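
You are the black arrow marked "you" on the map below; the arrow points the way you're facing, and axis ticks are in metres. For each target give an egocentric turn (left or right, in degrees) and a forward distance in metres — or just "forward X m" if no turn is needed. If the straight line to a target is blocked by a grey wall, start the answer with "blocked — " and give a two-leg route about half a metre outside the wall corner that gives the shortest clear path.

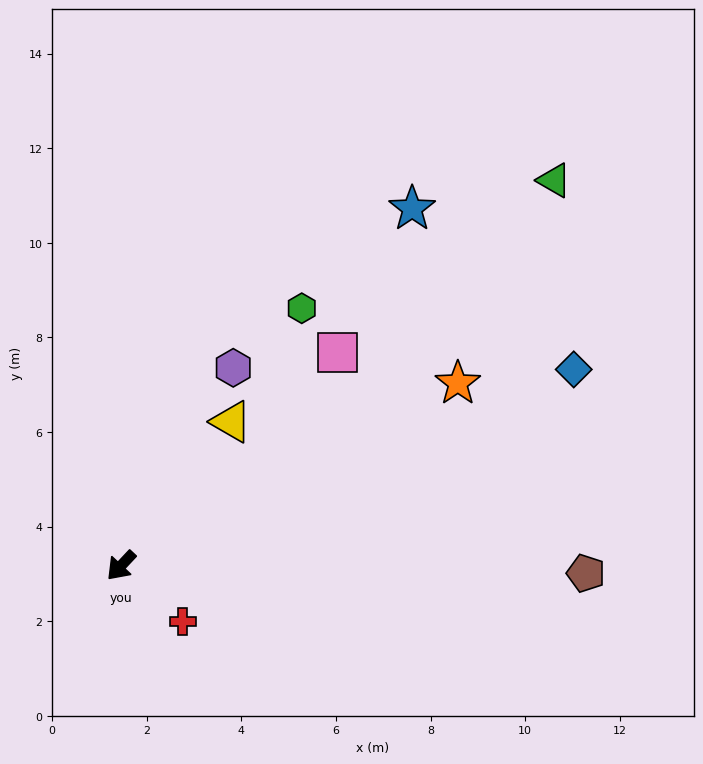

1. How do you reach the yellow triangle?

turn right 174°, forward 3.8 m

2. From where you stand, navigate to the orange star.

turn left 162°, forward 8.1 m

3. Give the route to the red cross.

turn left 91°, forward 1.8 m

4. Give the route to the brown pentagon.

turn left 132°, forward 9.8 m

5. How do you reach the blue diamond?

turn left 157°, forward 10.4 m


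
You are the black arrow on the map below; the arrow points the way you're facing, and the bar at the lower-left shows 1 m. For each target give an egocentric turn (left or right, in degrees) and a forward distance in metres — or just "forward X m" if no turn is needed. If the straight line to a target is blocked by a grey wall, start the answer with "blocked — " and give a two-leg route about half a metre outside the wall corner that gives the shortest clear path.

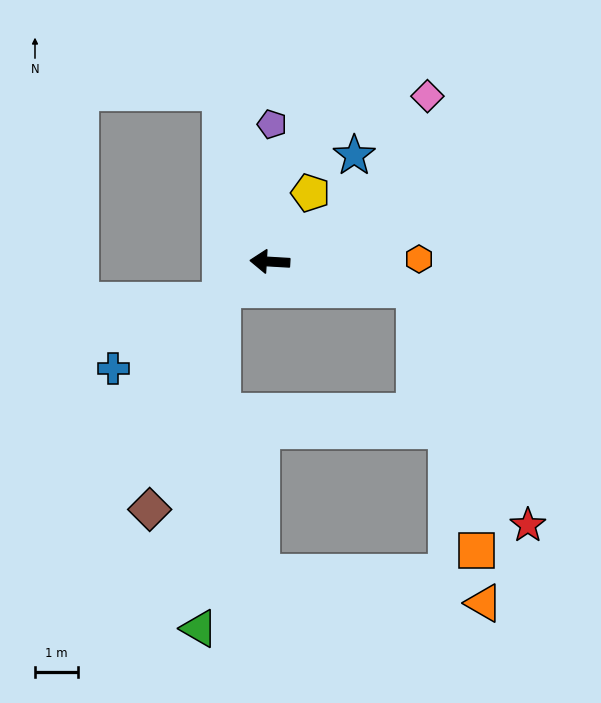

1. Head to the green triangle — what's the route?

blocked — turn left 34°, forward 1.3 m, then turn left 55°, forward 7.9 m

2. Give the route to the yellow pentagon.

turn right 117°, forward 1.9 m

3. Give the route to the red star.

blocked — turn left 172°, forward 3.4 m, then turn right 53°, forward 6.1 m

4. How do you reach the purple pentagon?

turn right 88°, forward 3.2 m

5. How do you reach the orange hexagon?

turn right 176°, forward 3.5 m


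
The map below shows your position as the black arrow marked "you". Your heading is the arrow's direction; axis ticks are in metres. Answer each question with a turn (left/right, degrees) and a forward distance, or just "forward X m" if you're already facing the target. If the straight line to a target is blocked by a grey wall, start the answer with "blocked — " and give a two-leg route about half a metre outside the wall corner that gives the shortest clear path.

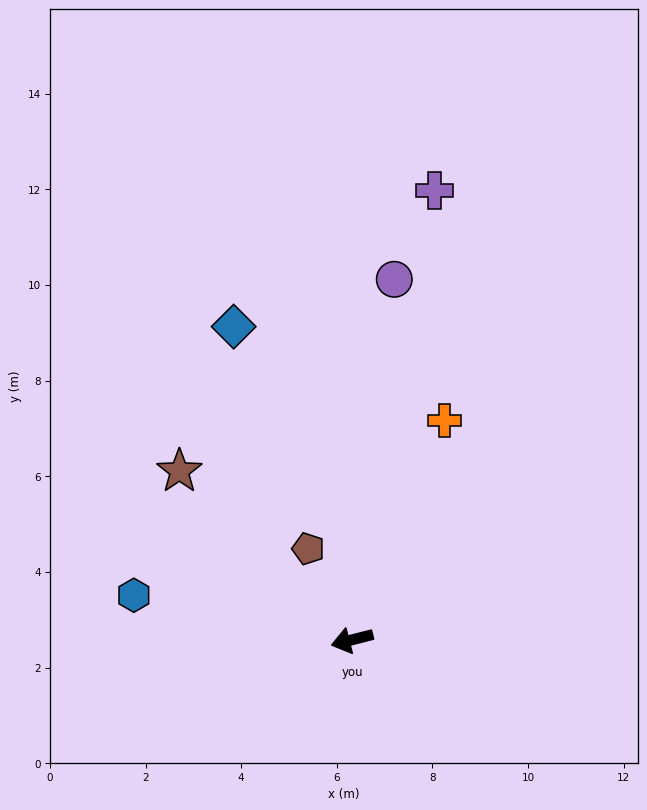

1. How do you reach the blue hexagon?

turn right 26°, forward 4.7 m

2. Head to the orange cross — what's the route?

turn right 127°, forward 5.0 m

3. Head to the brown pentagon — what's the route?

turn right 79°, forward 2.1 m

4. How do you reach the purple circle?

turn right 111°, forward 7.6 m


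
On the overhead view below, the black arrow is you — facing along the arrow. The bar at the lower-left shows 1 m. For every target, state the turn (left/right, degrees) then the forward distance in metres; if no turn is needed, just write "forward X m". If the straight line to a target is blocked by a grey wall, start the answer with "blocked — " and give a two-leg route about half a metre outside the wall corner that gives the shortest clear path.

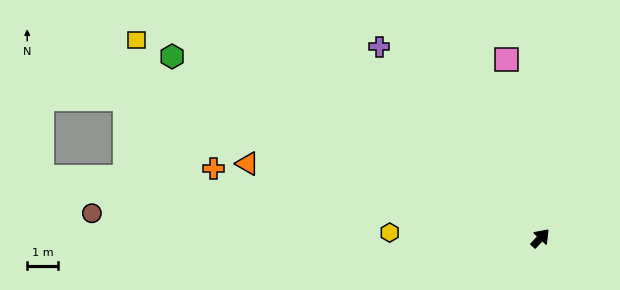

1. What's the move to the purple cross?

turn left 83°, forward 8.2 m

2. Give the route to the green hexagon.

turn left 107°, forward 13.5 m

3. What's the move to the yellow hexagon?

turn left 131°, forward 5.0 m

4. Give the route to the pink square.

turn left 54°, forward 6.0 m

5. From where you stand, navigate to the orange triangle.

turn left 119°, forward 10.0 m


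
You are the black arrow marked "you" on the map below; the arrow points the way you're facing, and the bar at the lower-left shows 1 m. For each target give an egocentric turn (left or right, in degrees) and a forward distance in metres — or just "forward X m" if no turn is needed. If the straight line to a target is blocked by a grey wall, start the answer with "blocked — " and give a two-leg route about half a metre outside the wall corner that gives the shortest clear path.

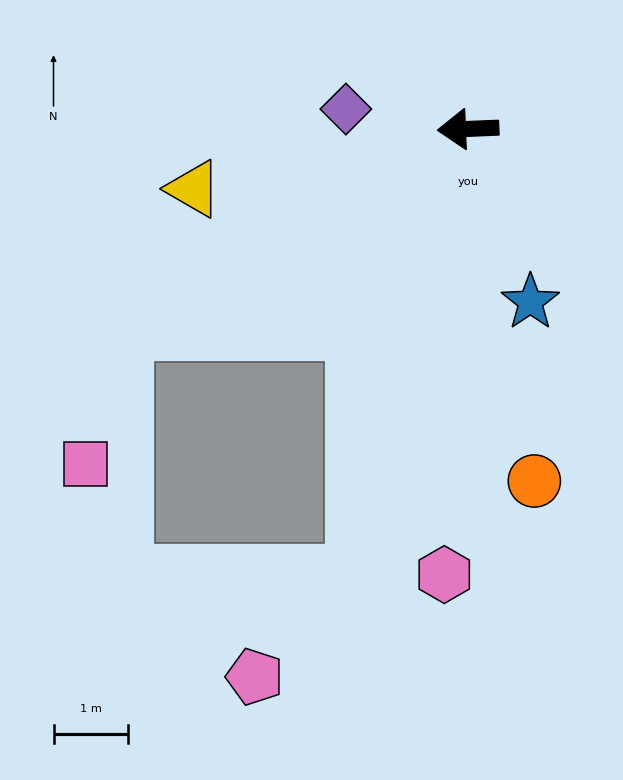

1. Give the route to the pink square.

blocked — turn left 28°, forward 5.4 m, then turn left 45°, forward 1.9 m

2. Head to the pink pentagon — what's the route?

blocked — turn left 74°, forward 6.2 m, then turn right 32°, forward 1.9 m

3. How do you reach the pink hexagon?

turn left 85°, forward 6.0 m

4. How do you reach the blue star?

turn left 107°, forward 2.5 m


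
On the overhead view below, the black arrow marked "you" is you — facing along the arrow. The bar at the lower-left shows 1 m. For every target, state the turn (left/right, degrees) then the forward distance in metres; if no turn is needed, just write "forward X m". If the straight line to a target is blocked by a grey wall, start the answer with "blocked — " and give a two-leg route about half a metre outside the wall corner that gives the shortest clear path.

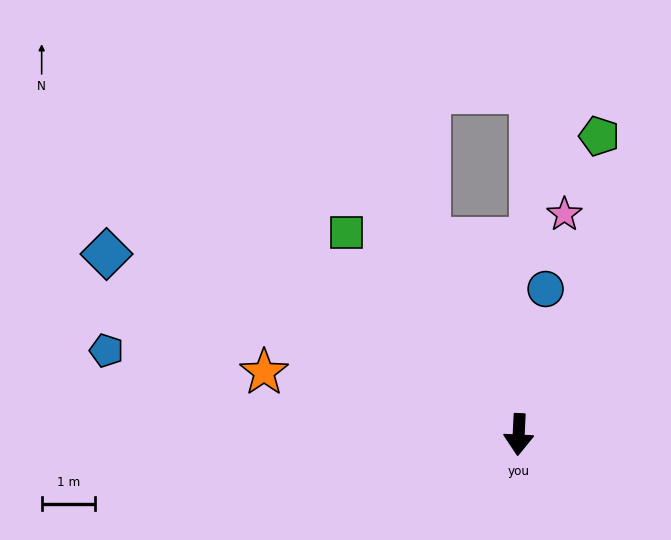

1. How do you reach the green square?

turn right 137°, forward 5.0 m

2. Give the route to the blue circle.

turn left 172°, forward 2.8 m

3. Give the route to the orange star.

turn right 101°, forward 4.9 m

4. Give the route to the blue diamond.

turn right 111°, forward 8.4 m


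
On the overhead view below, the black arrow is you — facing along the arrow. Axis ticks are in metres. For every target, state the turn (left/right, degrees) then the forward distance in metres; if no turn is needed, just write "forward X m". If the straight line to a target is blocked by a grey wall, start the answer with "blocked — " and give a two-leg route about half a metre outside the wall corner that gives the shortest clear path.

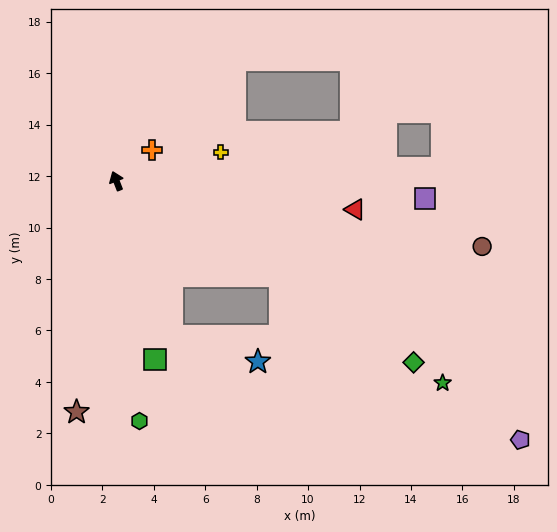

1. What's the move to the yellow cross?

turn right 96°, forward 4.2 m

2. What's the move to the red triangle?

turn right 118°, forward 9.3 m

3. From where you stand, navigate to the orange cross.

turn right 70°, forward 1.8 m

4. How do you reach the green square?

turn left 171°, forward 7.1 m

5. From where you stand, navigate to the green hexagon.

turn left 164°, forward 9.4 m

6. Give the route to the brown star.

turn left 149°, forward 9.1 m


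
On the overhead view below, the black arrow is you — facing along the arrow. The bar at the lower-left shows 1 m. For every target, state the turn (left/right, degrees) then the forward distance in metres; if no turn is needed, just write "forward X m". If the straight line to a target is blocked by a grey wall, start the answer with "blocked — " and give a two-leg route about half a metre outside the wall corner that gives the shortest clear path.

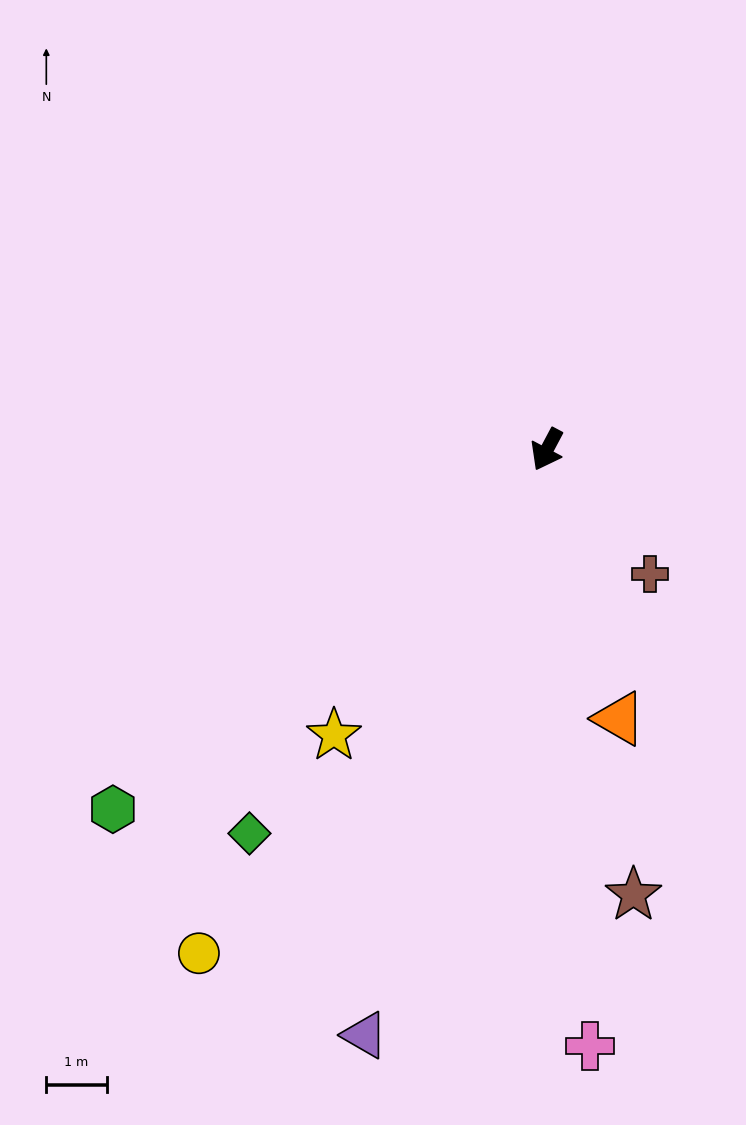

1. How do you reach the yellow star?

turn right 9°, forward 5.9 m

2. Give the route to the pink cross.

turn left 32°, forward 9.9 m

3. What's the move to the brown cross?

turn left 68°, forward 2.7 m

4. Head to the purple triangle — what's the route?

turn left 11°, forward 10.2 m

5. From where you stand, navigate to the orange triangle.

turn left 43°, forward 4.6 m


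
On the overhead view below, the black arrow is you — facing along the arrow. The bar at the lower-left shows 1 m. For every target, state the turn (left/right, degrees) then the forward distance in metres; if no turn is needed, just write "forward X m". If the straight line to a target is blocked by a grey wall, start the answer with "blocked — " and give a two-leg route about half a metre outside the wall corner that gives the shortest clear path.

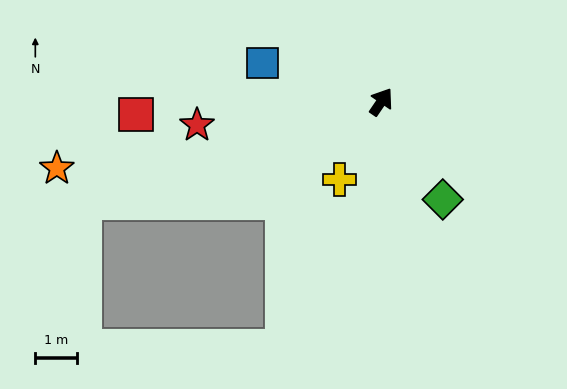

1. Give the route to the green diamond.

turn right 114°, forward 2.8 m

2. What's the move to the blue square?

turn left 106°, forward 3.0 m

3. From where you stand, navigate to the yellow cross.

turn right 174°, forward 2.1 m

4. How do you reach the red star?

turn left 131°, forward 4.4 m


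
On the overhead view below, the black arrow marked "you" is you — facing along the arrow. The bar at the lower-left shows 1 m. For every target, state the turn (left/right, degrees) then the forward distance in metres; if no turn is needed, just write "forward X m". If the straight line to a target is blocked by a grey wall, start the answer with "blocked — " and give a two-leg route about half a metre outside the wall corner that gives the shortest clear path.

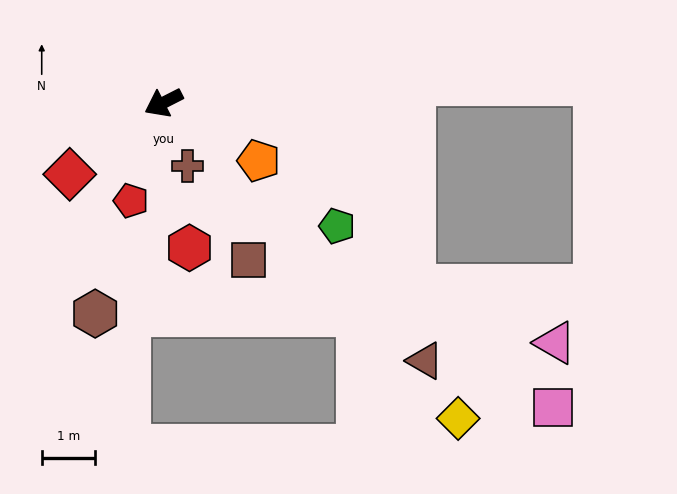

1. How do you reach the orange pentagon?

turn left 122°, forward 2.1 m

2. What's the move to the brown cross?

turn left 84°, forward 1.3 m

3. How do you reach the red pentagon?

turn left 45°, forward 1.9 m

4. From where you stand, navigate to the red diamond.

turn left 10°, forward 2.2 m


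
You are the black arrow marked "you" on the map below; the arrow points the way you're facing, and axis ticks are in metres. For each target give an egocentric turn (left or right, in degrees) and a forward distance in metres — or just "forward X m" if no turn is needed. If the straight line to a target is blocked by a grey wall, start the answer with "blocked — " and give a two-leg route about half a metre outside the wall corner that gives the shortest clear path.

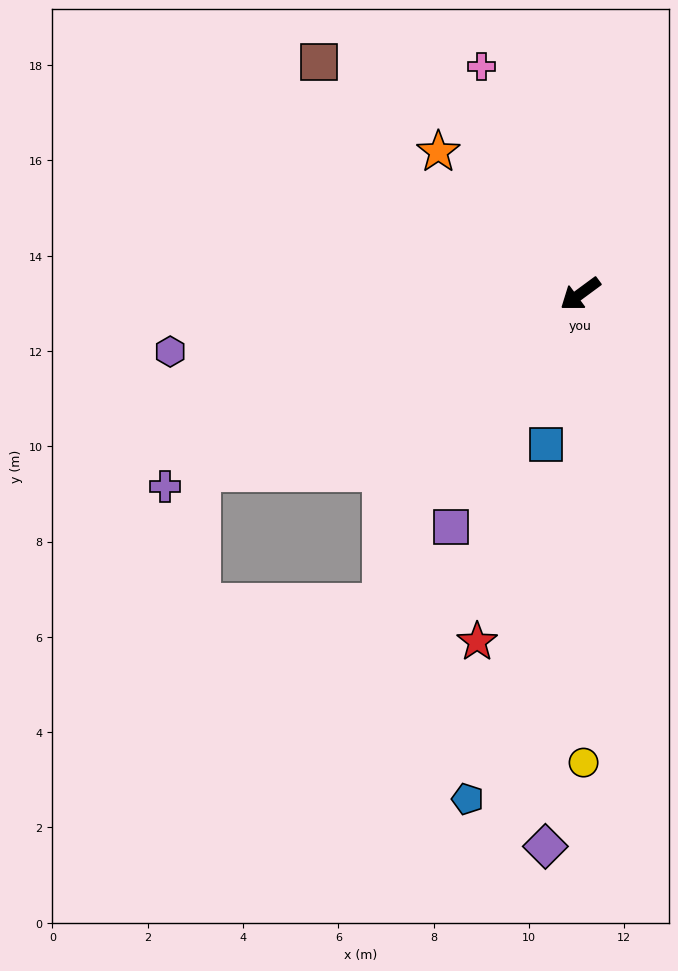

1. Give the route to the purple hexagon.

turn right 28°, forward 8.7 m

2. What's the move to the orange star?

turn right 81°, forward 4.2 m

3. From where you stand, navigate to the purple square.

turn left 25°, forward 5.6 m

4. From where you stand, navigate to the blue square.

turn left 41°, forward 3.2 m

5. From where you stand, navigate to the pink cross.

turn right 103°, forward 5.2 m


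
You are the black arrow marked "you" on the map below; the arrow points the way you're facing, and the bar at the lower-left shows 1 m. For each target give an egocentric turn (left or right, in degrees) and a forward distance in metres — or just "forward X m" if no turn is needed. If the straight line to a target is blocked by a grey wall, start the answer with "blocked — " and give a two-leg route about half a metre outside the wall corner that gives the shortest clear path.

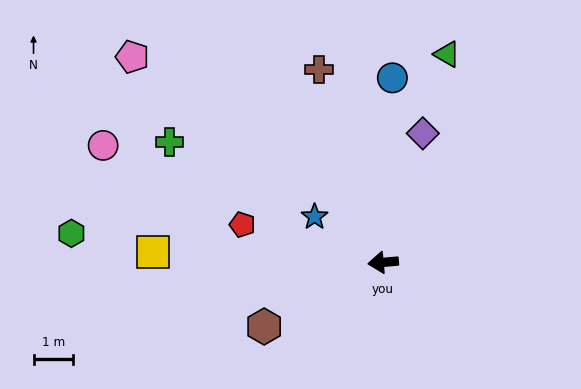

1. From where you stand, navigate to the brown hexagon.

turn left 23°, forward 3.4 m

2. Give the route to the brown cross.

turn right 77°, forward 5.1 m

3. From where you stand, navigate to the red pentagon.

turn right 20°, forward 3.7 m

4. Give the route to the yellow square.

turn right 8°, forward 5.8 m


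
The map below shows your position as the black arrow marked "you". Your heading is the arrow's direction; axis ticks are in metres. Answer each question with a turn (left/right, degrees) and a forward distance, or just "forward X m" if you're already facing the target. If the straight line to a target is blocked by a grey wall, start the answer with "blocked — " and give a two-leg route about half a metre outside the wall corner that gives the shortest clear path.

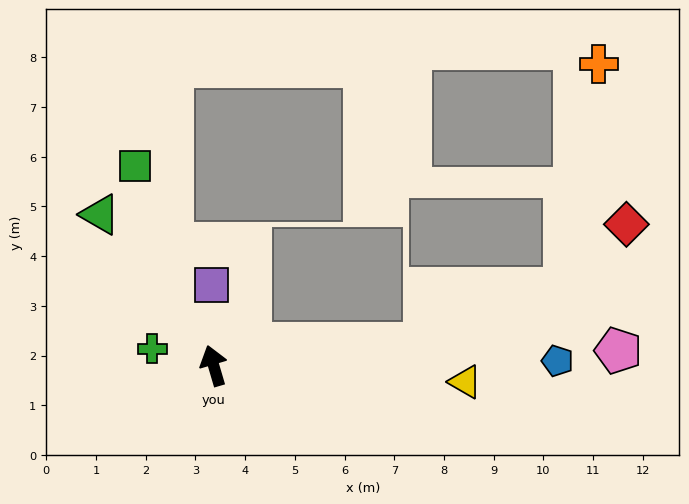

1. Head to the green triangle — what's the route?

turn left 21°, forward 3.8 m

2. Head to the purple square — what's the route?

turn right 15°, forward 1.6 m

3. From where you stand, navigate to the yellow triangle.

turn right 110°, forward 5.1 m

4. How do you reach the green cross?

turn left 58°, forward 1.3 m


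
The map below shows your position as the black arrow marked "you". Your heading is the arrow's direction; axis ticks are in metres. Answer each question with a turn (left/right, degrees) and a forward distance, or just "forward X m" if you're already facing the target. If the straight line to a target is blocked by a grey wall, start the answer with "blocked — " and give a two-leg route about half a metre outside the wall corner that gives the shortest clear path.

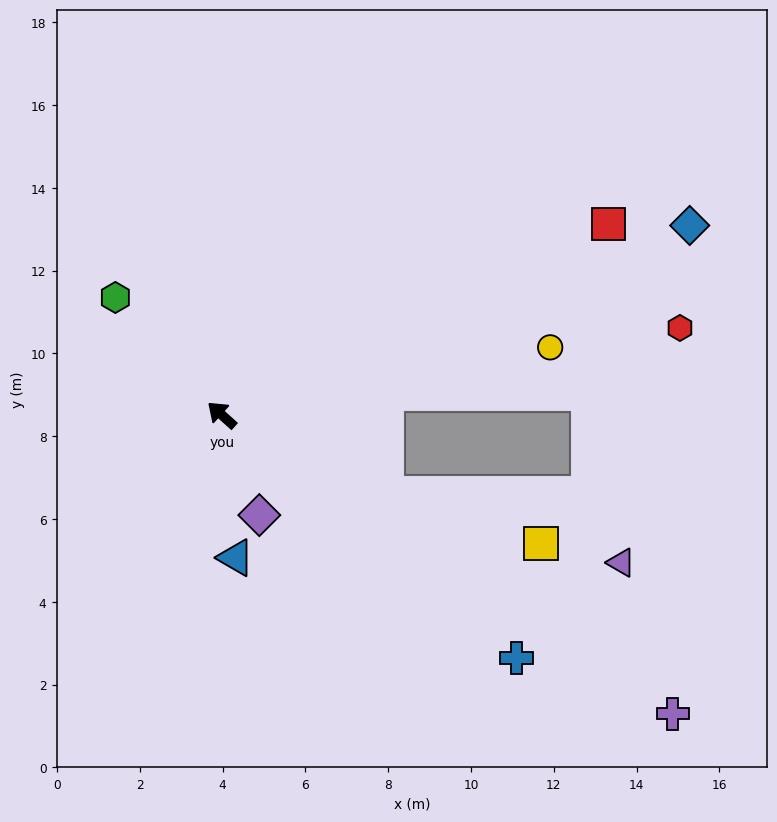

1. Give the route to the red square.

turn right 112°, forward 10.4 m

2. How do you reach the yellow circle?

turn right 126°, forward 8.1 m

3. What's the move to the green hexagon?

turn right 6°, forward 3.8 m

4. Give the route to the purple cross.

turn right 172°, forward 13.1 m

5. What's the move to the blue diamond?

turn right 116°, forward 12.2 m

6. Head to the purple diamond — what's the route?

turn left 152°, forward 2.6 m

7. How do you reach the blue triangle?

turn left 137°, forward 3.5 m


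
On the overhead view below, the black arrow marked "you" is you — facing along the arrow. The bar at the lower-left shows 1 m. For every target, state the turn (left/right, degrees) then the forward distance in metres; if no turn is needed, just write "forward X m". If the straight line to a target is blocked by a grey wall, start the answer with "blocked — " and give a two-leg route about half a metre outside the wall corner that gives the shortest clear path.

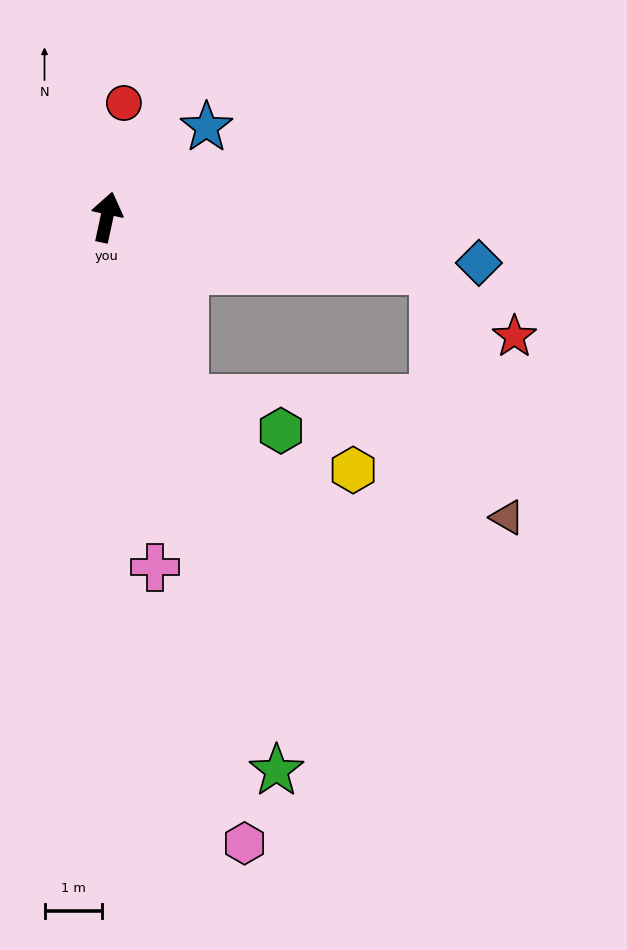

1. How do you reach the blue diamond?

turn right 85°, forward 6.6 m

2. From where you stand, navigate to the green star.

turn right 151°, forward 10.1 m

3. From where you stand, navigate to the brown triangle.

blocked — turn right 87°, forward 5.8 m, then turn right 64°, forward 4.5 m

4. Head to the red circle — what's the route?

turn left 4°, forward 2.0 m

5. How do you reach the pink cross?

turn right 160°, forward 6.2 m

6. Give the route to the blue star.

turn right 36°, forward 2.4 m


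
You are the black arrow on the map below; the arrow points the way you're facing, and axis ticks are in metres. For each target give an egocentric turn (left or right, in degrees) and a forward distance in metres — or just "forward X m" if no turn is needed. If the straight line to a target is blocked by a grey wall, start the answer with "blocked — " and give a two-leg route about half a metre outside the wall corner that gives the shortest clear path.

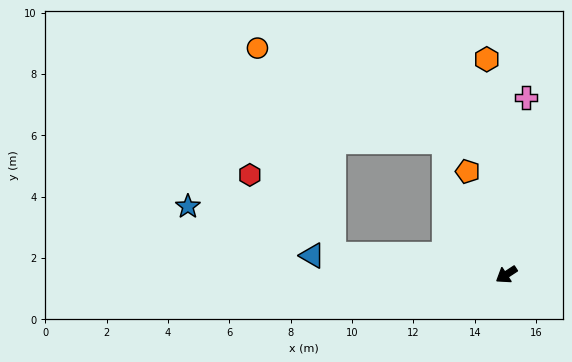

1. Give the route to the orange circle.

blocked — turn right 40°, forward 5.7 m, then turn right 63°, forward 7.2 m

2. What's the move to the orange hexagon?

turn right 118°, forward 7.0 m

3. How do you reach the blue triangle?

turn right 39°, forward 6.4 m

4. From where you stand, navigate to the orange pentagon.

turn right 103°, forward 3.6 m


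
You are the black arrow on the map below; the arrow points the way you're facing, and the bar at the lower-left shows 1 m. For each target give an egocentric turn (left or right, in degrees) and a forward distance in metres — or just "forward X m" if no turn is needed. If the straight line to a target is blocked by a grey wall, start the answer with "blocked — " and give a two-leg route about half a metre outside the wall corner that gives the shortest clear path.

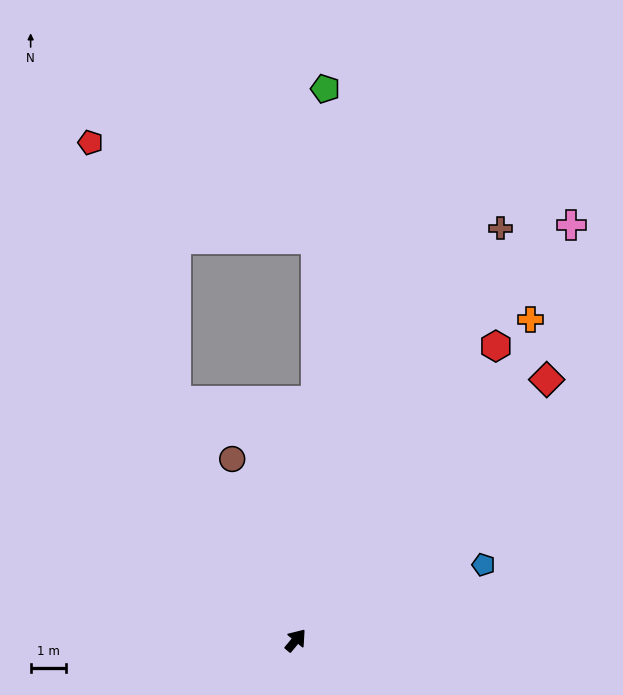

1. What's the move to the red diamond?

turn right 4°, forward 10.3 m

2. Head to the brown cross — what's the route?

turn left 13°, forward 13.0 m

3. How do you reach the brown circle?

turn left 59°, forward 5.4 m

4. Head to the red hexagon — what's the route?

turn left 6°, forward 10.1 m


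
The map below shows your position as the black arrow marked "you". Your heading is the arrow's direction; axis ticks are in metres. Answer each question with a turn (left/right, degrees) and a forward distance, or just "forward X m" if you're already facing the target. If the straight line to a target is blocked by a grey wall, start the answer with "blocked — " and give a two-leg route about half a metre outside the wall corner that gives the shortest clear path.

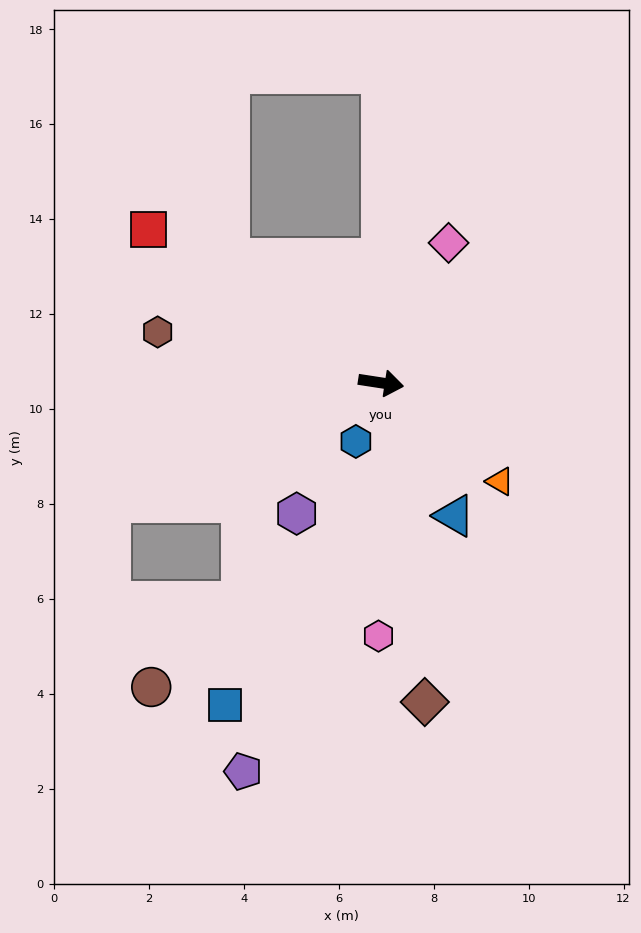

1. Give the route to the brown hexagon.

turn left 176°, forward 4.8 m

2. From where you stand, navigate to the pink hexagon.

turn right 82°, forward 5.3 m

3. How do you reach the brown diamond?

turn right 73°, forward 6.8 m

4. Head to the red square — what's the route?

turn left 155°, forward 5.9 m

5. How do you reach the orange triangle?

turn right 31°, forward 3.3 m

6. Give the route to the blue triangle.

turn right 52°, forward 3.2 m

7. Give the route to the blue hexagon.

turn right 104°, forward 1.3 m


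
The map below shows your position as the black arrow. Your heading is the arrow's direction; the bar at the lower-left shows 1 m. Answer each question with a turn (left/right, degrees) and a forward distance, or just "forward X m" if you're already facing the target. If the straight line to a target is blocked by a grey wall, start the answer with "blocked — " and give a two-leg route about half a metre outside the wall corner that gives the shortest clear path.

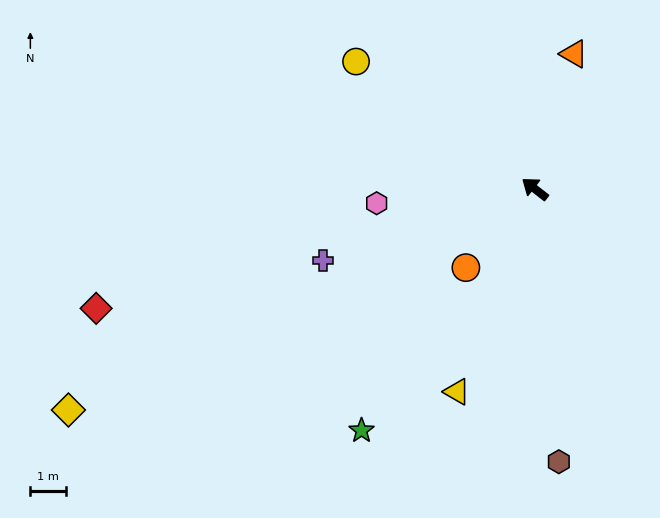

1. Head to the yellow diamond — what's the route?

turn left 63°, forward 14.6 m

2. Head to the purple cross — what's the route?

turn left 57°, forward 6.3 m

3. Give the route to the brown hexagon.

turn left 133°, forward 7.7 m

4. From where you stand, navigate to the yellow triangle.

turn left 107°, forward 6.1 m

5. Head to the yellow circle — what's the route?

turn left 2°, forward 6.2 m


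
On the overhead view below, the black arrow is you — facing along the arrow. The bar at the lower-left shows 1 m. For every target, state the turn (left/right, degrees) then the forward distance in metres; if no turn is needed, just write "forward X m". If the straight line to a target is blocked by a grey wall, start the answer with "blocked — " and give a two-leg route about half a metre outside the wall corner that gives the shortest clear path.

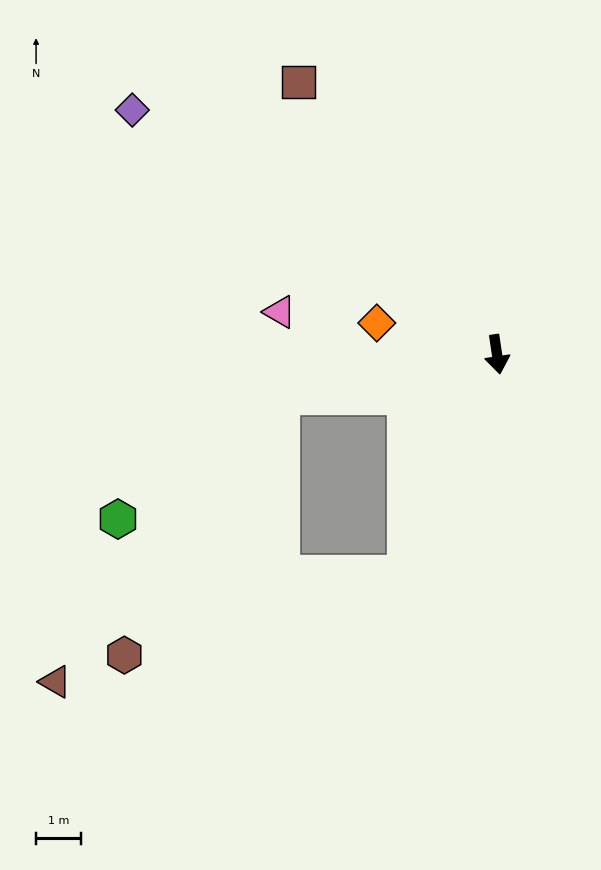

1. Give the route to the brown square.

turn right 152°, forward 7.4 m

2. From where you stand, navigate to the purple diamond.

turn right 132°, forward 9.7 m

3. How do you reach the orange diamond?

turn right 113°, forward 2.7 m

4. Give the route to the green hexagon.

blocked — turn right 88°, forward 4.8 m, then turn left 27°, forward 4.5 m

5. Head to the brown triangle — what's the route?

blocked — turn right 88°, forward 4.8 m, then turn left 41°, forward 8.0 m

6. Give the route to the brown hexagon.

blocked — turn right 88°, forward 4.8 m, then turn left 48°, forward 6.7 m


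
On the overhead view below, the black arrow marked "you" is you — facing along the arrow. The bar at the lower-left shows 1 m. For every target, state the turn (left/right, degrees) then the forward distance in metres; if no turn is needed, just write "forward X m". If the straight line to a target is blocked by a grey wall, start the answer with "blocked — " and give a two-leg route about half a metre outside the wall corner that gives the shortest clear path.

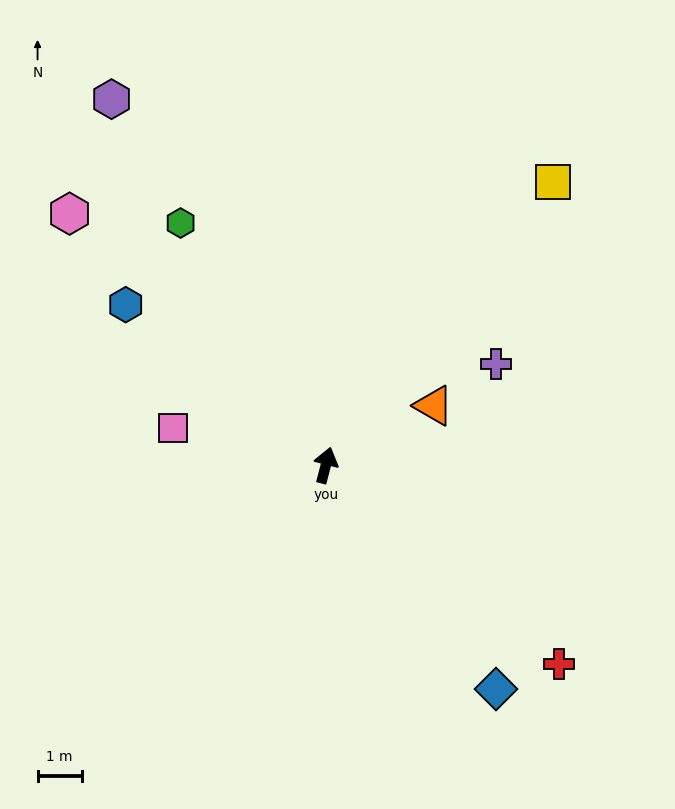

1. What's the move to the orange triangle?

turn right 47°, forward 2.8 m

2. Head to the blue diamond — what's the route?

turn right 128°, forward 6.3 m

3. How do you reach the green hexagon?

turn left 45°, forward 6.4 m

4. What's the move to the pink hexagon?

turn left 60°, forward 8.1 m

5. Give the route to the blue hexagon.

turn left 66°, forward 5.8 m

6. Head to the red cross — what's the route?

turn right 116°, forward 6.9 m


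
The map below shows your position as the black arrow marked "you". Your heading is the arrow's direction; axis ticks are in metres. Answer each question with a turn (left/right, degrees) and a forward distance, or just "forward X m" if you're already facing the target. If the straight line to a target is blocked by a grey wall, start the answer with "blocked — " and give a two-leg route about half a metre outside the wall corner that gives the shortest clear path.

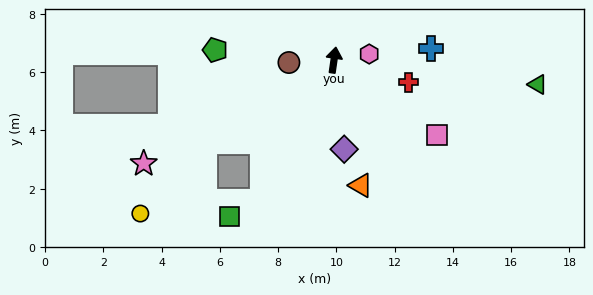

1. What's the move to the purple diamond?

turn right 165°, forward 3.1 m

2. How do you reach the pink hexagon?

turn right 72°, forward 1.2 m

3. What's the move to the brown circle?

turn left 101°, forward 1.6 m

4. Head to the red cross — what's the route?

turn right 98°, forward 2.7 m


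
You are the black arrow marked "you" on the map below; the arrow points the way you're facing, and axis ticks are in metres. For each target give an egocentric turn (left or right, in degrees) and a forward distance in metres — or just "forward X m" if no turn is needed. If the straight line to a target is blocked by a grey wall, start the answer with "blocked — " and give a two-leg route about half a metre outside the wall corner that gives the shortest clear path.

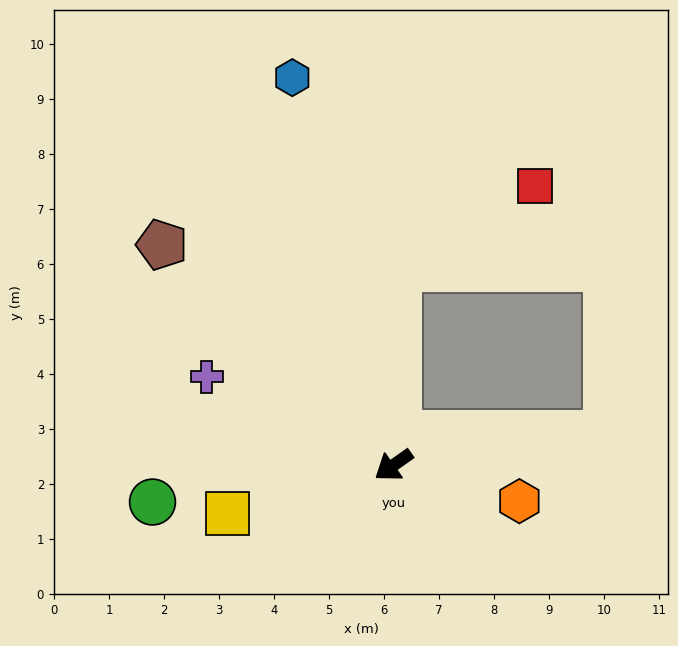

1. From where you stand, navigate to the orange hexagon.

turn left 129°, forward 2.4 m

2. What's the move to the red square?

blocked — turn right 127°, forward 3.6 m, then turn right 57°, forward 2.9 m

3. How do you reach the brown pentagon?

turn right 79°, forward 5.8 m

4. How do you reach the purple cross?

turn right 61°, forward 3.8 m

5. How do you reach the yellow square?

turn right 19°, forward 3.1 m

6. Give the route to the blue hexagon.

turn right 111°, forward 7.3 m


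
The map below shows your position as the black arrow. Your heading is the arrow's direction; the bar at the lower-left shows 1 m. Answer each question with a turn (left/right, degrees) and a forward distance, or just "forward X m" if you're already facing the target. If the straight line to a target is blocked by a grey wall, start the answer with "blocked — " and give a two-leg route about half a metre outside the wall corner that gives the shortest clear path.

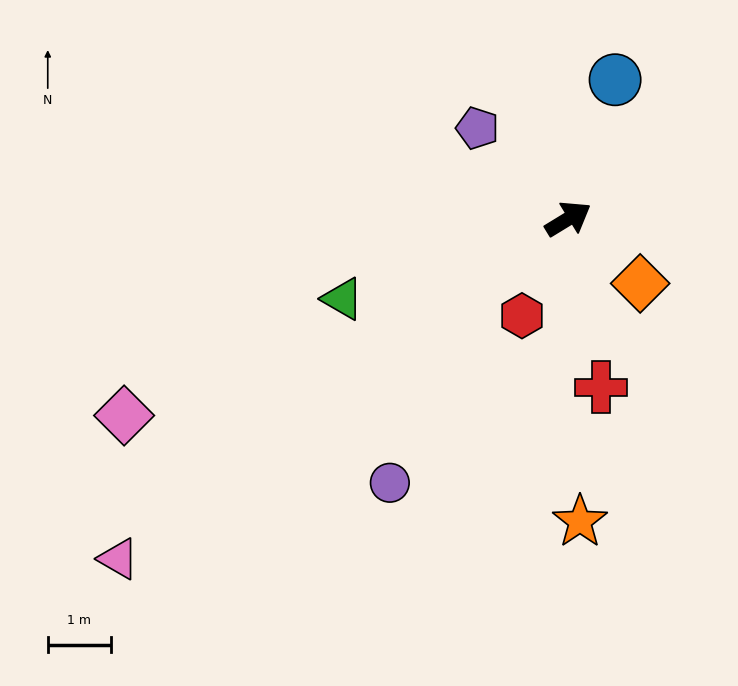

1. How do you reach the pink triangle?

turn right 174°, forward 9.0 m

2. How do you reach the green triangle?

turn left 168°, forward 3.8 m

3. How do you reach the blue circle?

turn left 40°, forward 2.3 m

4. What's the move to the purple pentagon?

turn left 104°, forward 2.0 m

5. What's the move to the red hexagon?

turn right 147°, forward 1.7 m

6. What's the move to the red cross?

turn right 110°, forward 2.7 m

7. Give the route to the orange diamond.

turn right 73°, forward 1.5 m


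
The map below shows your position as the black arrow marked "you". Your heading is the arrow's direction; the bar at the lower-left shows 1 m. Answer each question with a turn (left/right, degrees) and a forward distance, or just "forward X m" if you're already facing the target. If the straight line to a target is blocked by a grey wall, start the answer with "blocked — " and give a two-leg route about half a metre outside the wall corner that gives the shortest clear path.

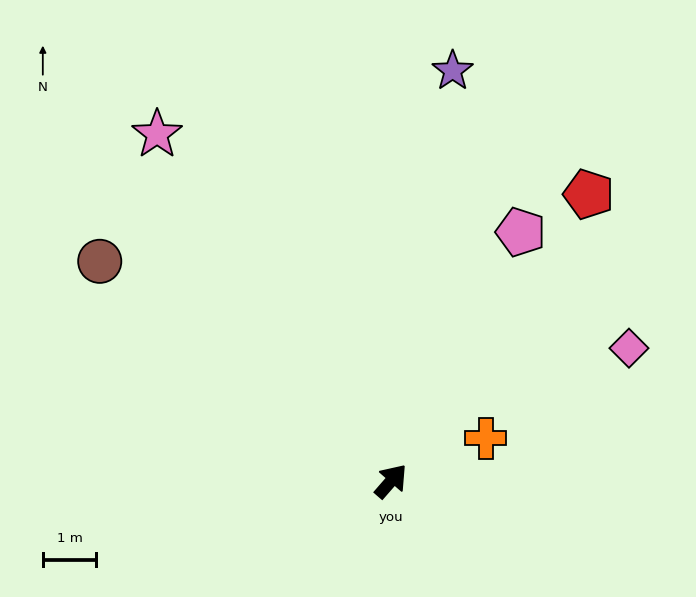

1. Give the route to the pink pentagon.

turn left 14°, forward 5.3 m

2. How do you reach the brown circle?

turn left 94°, forward 6.8 m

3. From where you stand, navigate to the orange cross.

turn right 25°, forward 1.9 m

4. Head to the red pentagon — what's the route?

turn left 6°, forward 6.5 m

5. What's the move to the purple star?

turn left 32°, forward 7.8 m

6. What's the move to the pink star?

turn left 75°, forward 7.8 m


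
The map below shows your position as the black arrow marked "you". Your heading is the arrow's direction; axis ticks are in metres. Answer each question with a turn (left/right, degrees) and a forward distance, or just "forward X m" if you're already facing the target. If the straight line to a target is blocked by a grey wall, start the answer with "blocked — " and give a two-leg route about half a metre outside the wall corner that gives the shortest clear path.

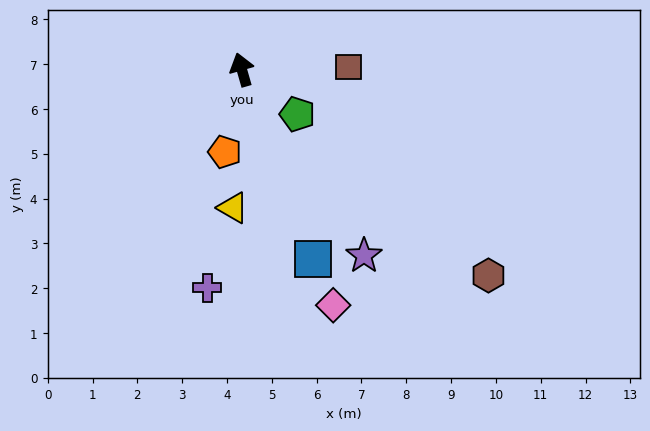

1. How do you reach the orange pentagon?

turn left 152°, forward 1.9 m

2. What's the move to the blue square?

turn right 175°, forward 4.5 m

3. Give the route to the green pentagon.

turn right 145°, forward 1.6 m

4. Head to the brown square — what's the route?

turn right 105°, forward 2.4 m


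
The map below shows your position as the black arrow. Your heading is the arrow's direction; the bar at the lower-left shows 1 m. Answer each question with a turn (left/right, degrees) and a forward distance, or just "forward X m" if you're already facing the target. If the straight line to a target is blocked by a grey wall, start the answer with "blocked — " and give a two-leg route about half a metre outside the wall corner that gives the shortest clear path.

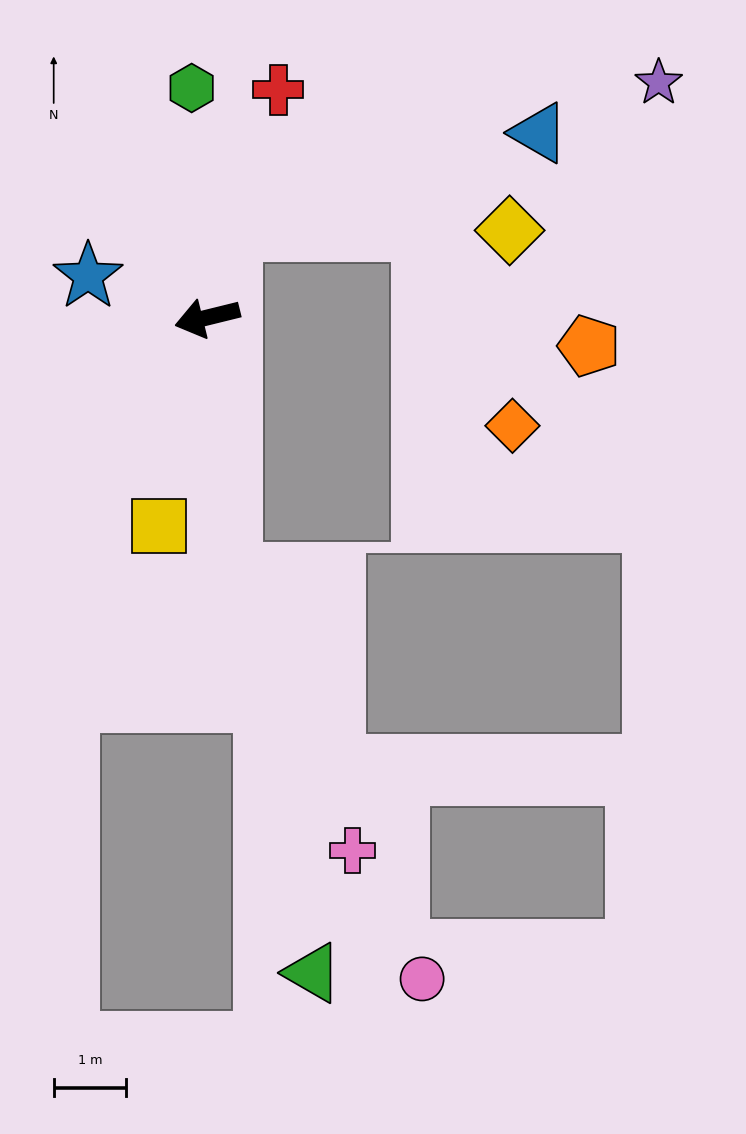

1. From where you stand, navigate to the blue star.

turn right 33°, forward 1.7 m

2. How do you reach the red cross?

turn right 121°, forward 3.3 m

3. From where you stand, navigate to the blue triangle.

blocked — turn right 120°, forward 1.2 m, then turn right 56°, forward 4.5 m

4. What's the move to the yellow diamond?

blocked — turn right 120°, forward 1.2 m, then turn right 74°, forward 3.8 m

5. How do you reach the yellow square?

turn left 63°, forward 3.0 m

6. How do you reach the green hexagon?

turn right 100°, forward 3.2 m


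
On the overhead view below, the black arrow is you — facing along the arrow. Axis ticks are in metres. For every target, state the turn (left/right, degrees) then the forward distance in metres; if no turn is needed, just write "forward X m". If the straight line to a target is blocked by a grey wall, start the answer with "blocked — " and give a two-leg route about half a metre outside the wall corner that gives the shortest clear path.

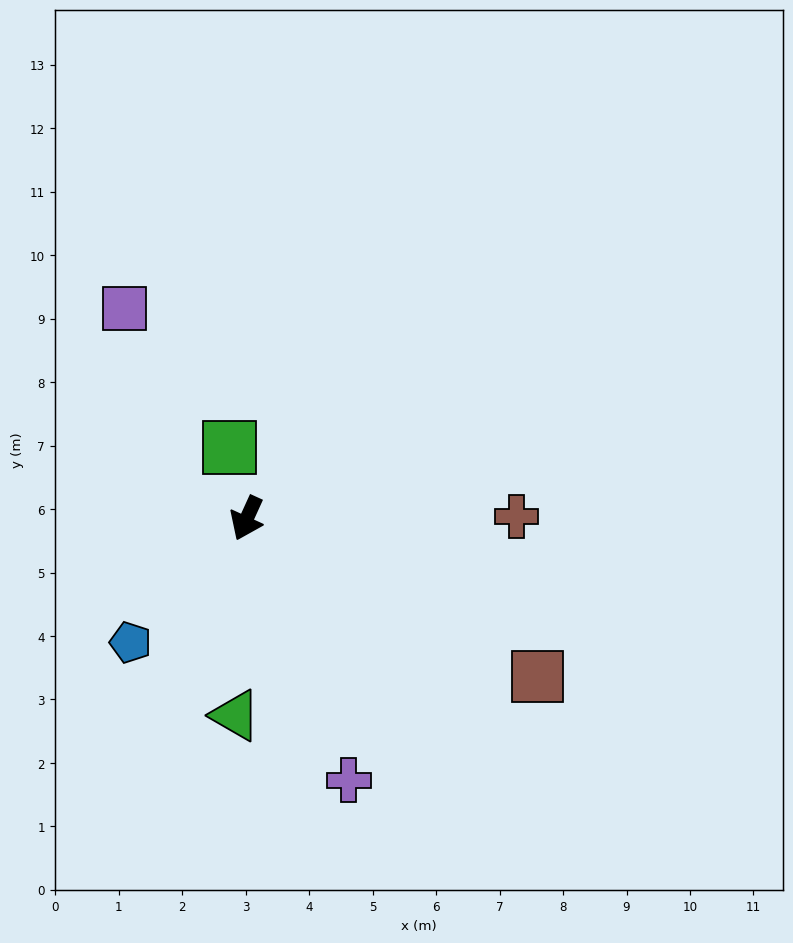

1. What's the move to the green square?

turn right 142°, forward 1.2 m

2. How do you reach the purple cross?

turn left 46°, forward 4.4 m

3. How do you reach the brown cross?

turn left 115°, forward 4.3 m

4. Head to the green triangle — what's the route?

turn left 21°, forward 3.1 m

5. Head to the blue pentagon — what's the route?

turn right 19°, forward 2.7 m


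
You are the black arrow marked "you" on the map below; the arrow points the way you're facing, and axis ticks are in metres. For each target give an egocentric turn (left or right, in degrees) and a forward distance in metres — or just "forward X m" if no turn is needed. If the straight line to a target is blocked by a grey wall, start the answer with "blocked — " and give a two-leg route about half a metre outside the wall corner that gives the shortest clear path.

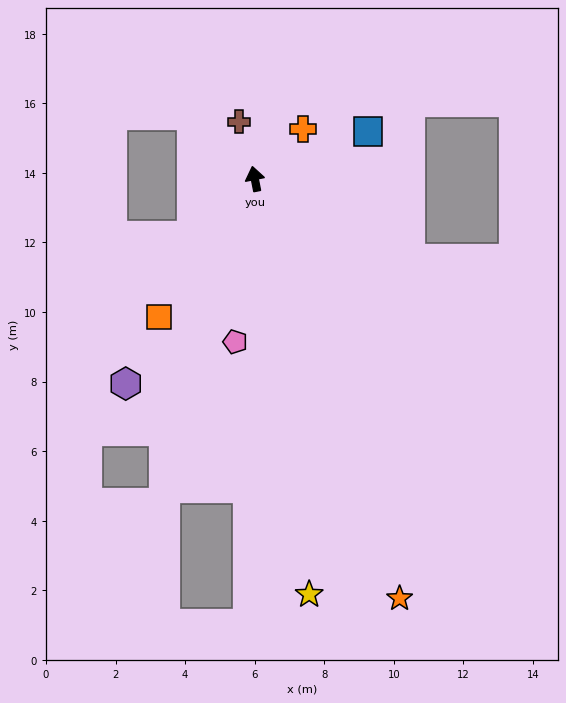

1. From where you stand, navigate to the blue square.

turn right 79°, forward 3.5 m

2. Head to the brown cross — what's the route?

turn left 4°, forward 1.7 m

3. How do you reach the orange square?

turn left 134°, forward 4.8 m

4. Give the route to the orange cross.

turn right 55°, forward 2.0 m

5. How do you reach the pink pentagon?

turn left 162°, forward 4.7 m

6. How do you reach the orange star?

turn right 172°, forward 12.8 m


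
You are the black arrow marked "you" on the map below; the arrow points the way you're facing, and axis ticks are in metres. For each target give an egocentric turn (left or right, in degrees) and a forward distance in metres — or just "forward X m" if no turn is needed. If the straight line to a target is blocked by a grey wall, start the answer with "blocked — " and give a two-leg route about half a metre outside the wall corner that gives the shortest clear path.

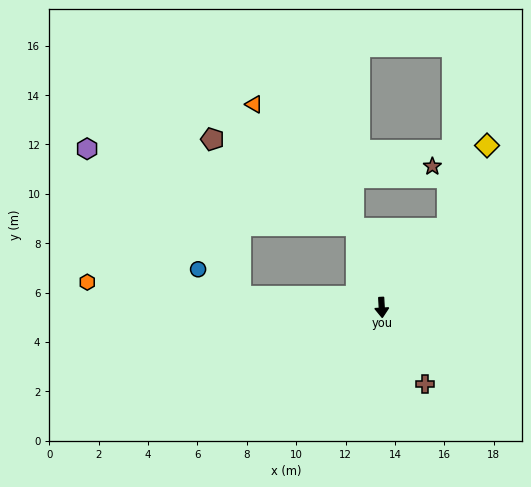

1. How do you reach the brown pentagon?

blocked — turn right 98°, forward 5.7 m, then turn right 75°, forward 6.5 m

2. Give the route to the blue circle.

blocked — turn right 98°, forward 5.7 m, then turn right 27°, forward 2.1 m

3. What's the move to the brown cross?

turn left 27°, forward 3.6 m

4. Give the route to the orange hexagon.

turn right 98°, forward 12.0 m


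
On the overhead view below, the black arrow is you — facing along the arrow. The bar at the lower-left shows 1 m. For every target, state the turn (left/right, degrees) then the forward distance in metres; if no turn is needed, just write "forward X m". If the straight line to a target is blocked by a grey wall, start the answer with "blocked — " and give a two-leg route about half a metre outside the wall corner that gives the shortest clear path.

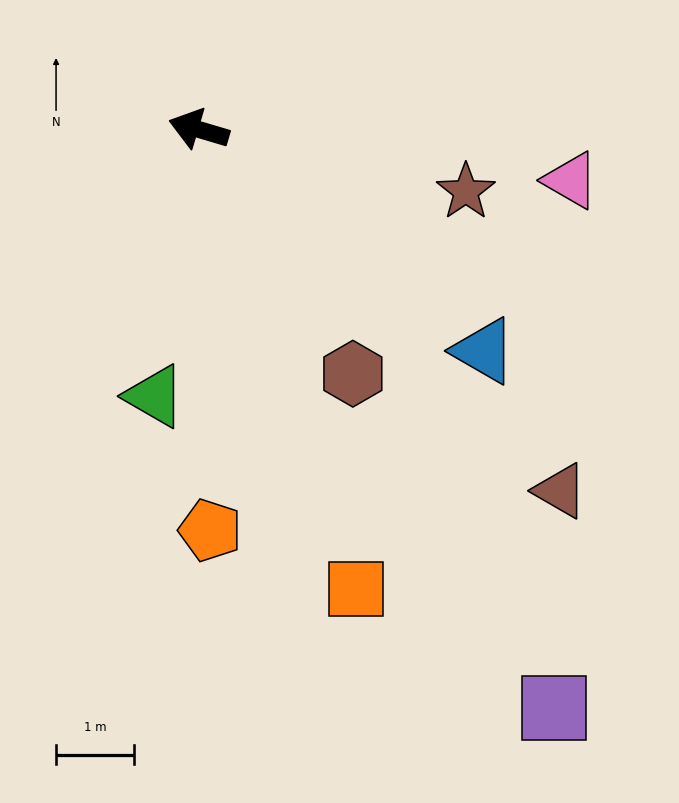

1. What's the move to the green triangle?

turn left 97°, forward 3.5 m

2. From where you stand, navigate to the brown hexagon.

turn left 139°, forward 3.7 m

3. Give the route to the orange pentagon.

turn left 108°, forward 5.1 m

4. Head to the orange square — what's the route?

turn left 125°, forward 6.2 m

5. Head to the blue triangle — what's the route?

turn left 159°, forward 4.6 m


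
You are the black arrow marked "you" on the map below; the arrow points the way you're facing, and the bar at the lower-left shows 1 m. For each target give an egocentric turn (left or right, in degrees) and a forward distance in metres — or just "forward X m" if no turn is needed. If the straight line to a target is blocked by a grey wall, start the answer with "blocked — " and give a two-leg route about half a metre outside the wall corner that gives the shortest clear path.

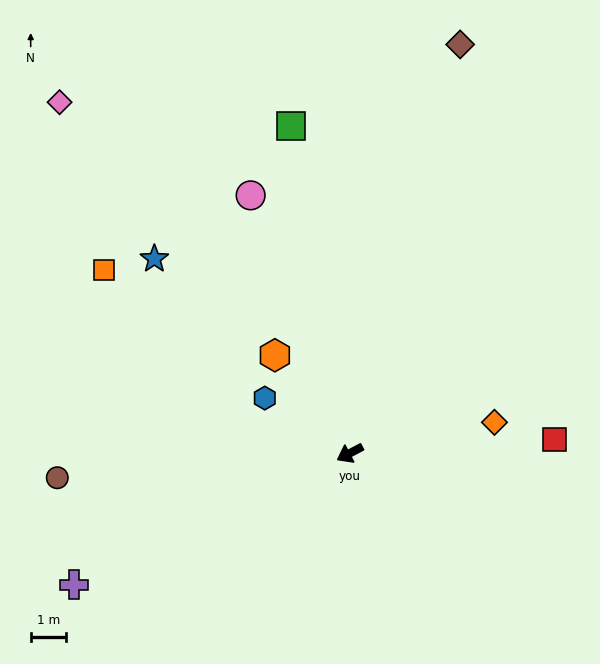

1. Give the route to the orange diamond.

turn left 164°, forward 4.2 m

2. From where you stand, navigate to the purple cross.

turn right 2°, forward 8.7 m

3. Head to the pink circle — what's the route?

turn right 97°, forward 7.9 m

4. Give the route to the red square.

turn left 156°, forward 5.8 m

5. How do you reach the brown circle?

turn right 23°, forward 8.3 m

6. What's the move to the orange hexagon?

turn right 80°, forward 3.5 m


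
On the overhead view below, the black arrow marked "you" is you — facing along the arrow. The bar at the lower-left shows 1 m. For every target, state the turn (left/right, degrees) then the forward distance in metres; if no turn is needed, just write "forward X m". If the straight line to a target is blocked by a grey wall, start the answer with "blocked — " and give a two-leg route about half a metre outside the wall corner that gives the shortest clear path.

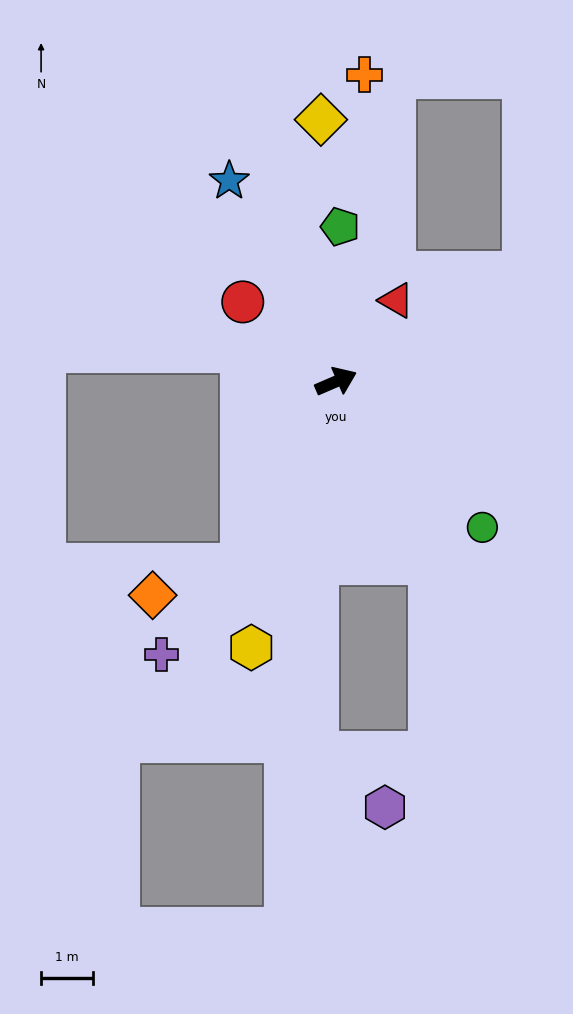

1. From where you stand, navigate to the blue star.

turn left 95°, forward 4.4 m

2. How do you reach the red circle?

turn left 116°, forward 2.3 m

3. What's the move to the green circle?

turn right 68°, forward 4.0 m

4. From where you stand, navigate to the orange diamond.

blocked — turn right 140°, forward 4.0 m, then turn right 45°, forward 1.8 m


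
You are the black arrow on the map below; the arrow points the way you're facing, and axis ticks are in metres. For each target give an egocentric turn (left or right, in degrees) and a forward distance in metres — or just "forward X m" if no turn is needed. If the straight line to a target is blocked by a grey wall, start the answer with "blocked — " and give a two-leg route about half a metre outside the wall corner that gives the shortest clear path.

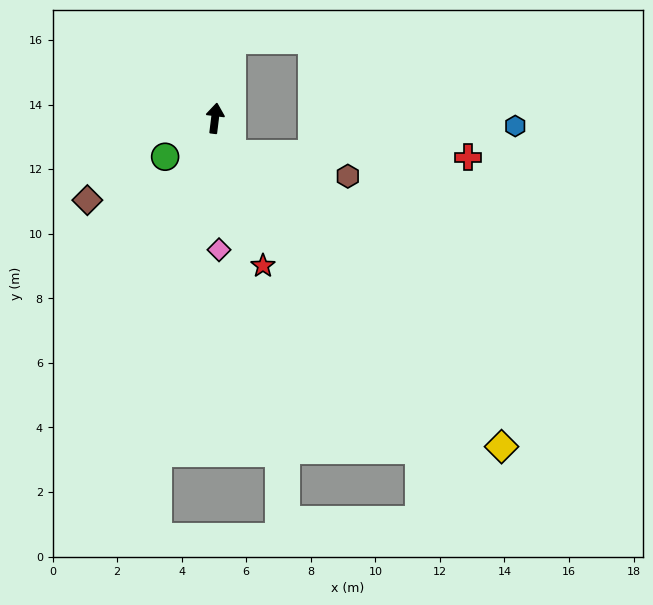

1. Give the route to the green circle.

turn left 135°, forward 2.0 m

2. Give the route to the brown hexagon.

blocked — turn right 147°, forward 1.2 m, then turn left 53°, forward 3.7 m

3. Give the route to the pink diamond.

turn right 171°, forward 4.1 m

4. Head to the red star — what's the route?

turn right 155°, forward 4.8 m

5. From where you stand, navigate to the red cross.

blocked — turn right 147°, forward 1.2 m, then turn left 63°, forward 7.3 m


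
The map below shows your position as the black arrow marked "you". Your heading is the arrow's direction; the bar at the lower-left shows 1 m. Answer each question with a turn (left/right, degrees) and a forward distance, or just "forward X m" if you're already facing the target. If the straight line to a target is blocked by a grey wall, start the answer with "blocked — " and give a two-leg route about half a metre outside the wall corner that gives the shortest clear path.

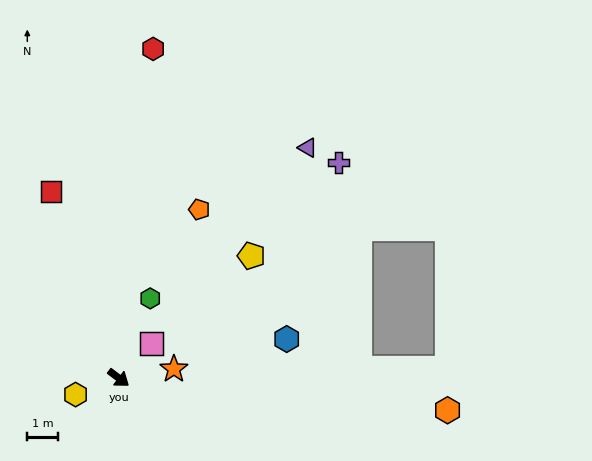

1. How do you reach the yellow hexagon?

turn right 122°, forward 1.5 m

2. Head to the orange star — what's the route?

turn left 46°, forward 1.8 m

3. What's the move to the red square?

turn left 147°, forward 6.5 m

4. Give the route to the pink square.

turn left 84°, forward 1.6 m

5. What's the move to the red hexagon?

turn left 121°, forward 10.8 m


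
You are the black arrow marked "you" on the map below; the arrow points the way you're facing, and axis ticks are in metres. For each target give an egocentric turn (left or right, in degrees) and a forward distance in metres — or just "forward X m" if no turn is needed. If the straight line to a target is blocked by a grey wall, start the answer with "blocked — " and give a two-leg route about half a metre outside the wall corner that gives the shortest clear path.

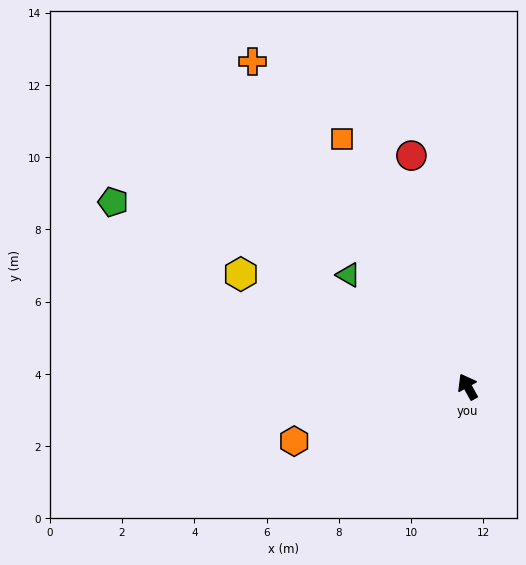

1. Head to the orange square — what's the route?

turn right 2°, forward 7.7 m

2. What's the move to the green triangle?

turn left 18°, forward 4.5 m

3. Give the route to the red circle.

turn right 15°, forward 6.6 m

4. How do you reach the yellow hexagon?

turn left 35°, forward 7.0 m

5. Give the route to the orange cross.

turn left 4°, forward 10.8 m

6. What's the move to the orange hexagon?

turn left 78°, forward 5.0 m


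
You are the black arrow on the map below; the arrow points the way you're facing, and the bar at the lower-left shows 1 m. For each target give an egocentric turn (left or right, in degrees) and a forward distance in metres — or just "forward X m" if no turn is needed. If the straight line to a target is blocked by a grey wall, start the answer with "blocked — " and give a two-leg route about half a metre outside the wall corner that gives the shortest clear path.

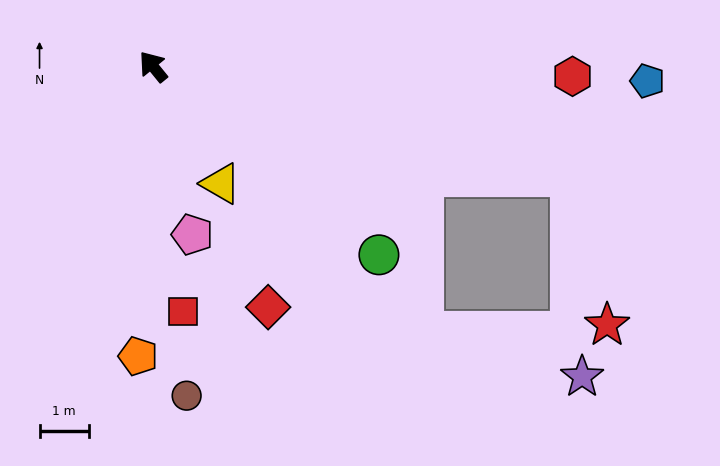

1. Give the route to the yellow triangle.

turn left 171°, forward 2.7 m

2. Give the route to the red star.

blocked — turn right 144°, forward 8.7 m, then turn right 61°, forward 3.1 m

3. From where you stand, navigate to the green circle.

turn right 169°, forward 5.9 m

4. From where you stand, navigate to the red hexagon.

turn right 130°, forward 8.5 m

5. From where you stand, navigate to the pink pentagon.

turn left 154°, forward 3.5 m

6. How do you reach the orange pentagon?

turn left 138°, forward 5.9 m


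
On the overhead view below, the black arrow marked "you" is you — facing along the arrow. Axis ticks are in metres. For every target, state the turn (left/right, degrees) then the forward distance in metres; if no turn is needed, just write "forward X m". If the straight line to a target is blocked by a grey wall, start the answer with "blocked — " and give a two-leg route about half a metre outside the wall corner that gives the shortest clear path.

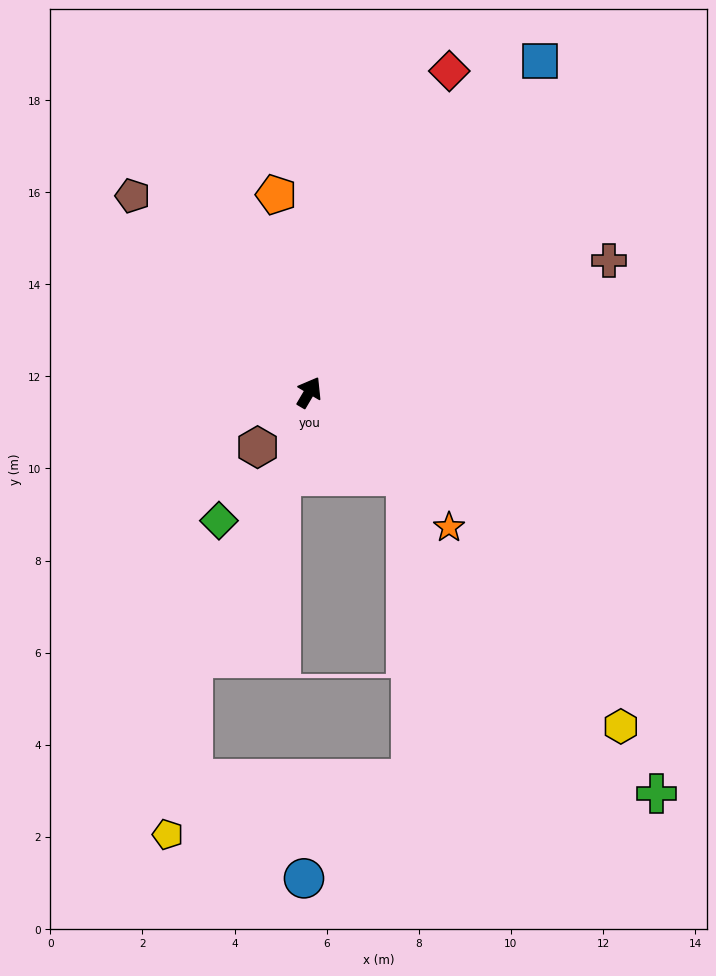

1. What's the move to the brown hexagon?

turn left 167°, forward 1.6 m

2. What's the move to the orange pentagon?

turn left 40°, forward 4.3 m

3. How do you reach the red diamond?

turn left 7°, forward 7.6 m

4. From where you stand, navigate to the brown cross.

turn right 36°, forward 7.1 m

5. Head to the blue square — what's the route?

turn right 4°, forward 8.8 m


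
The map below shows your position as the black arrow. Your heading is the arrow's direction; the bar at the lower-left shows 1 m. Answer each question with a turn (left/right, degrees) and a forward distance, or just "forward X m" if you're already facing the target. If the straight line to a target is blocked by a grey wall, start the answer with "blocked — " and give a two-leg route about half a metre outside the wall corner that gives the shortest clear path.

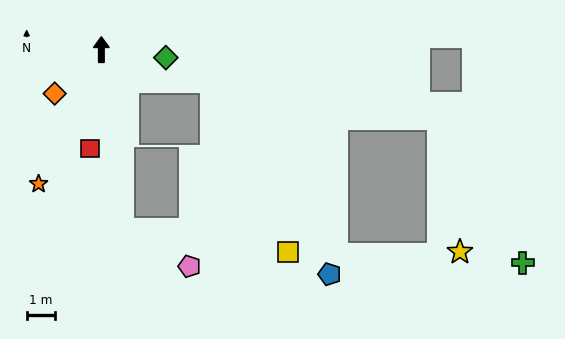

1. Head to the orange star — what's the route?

turn left 155°, forward 5.2 m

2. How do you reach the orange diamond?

turn left 133°, forward 2.3 m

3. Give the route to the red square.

turn left 173°, forward 3.5 m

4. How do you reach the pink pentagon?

blocked — turn right 173°, forward 6.4 m, then turn left 54°, forward 2.7 m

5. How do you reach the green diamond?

turn right 97°, forward 2.3 m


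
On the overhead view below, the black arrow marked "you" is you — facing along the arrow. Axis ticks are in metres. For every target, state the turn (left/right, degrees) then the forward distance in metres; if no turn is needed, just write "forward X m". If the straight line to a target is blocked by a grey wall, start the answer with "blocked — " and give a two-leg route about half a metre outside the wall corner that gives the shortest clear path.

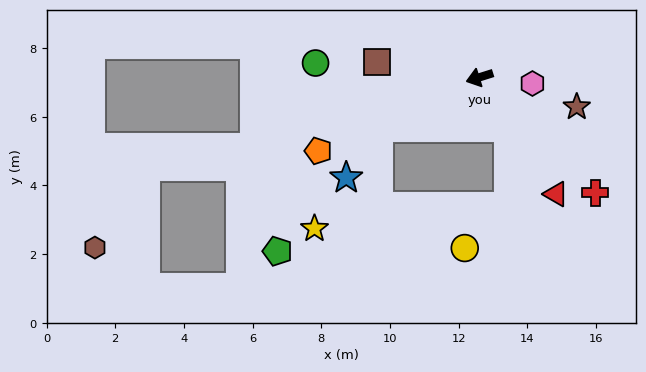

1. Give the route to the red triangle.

turn left 106°, forward 4.1 m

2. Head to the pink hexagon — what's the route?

turn left 156°, forward 1.6 m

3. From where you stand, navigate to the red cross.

turn left 118°, forward 4.8 m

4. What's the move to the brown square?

turn right 26°, forward 3.0 m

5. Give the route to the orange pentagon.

turn left 7°, forward 5.2 m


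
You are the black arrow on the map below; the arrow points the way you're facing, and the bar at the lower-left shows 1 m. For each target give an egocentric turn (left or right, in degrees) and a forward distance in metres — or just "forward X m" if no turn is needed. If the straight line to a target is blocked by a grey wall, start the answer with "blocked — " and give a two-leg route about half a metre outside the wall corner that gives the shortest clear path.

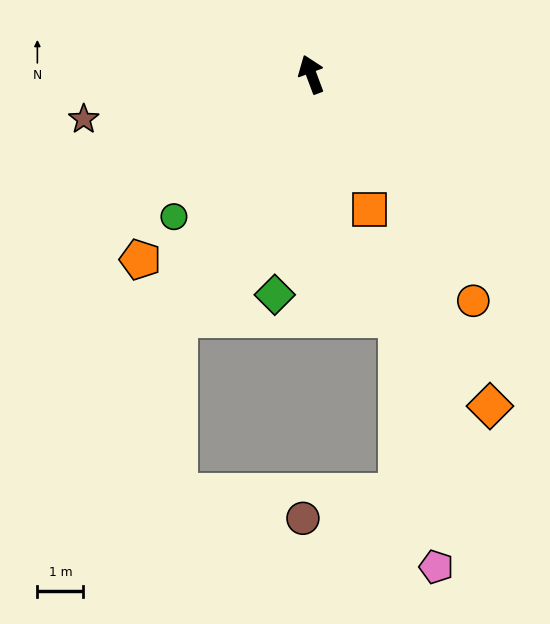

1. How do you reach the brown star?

turn left 81°, forward 5.1 m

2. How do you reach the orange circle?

turn right 165°, forward 6.1 m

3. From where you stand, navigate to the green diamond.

turn left 150°, forward 4.9 m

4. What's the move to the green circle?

turn left 115°, forward 4.3 m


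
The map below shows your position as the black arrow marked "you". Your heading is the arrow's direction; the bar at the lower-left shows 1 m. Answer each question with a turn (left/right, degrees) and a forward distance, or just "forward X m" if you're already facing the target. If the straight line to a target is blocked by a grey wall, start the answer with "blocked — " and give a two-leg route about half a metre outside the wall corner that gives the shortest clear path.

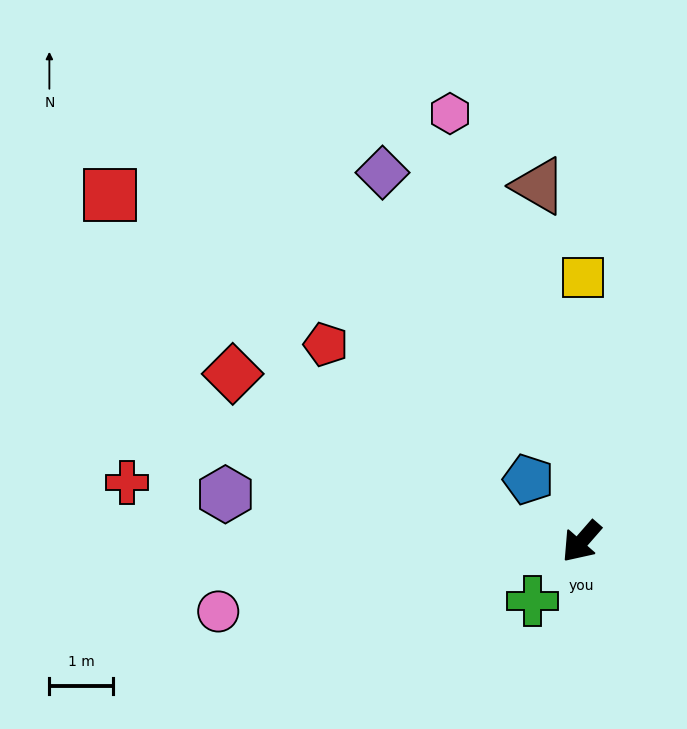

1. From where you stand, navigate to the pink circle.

turn right 38°, forward 5.8 m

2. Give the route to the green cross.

forward 1.2 m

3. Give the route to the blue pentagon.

turn right 98°, forward 1.3 m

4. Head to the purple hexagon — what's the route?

turn right 56°, forward 5.6 m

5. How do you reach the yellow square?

turn right 139°, forward 4.1 m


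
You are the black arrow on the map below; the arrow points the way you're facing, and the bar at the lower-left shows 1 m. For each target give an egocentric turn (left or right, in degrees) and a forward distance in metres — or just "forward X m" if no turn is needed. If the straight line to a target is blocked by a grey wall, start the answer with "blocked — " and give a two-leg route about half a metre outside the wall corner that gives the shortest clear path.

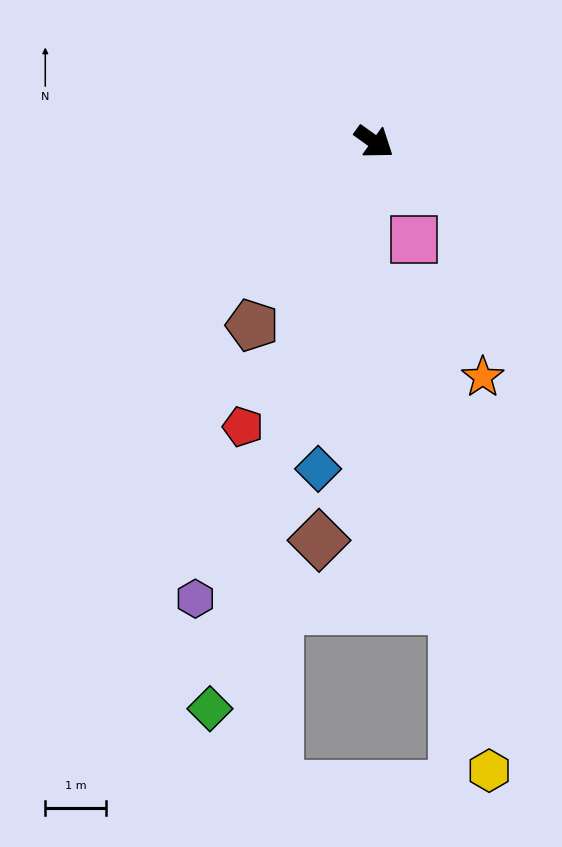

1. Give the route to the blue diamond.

turn right 64°, forward 5.5 m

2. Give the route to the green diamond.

turn right 71°, forward 9.8 m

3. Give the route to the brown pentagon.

turn right 88°, forward 3.6 m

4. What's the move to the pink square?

turn right 32°, forward 1.7 m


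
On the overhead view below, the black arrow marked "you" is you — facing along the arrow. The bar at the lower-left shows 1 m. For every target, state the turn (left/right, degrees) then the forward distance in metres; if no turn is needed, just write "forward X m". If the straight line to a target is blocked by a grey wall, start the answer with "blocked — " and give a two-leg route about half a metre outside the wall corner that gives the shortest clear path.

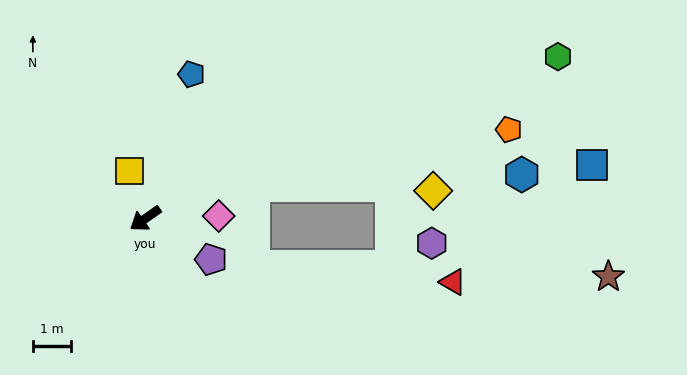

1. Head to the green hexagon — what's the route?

turn left 166°, forward 11.5 m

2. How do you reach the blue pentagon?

turn right 143°, forward 3.9 m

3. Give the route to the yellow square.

turn right 106°, forward 1.3 m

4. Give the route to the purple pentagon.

turn left 113°, forward 2.0 m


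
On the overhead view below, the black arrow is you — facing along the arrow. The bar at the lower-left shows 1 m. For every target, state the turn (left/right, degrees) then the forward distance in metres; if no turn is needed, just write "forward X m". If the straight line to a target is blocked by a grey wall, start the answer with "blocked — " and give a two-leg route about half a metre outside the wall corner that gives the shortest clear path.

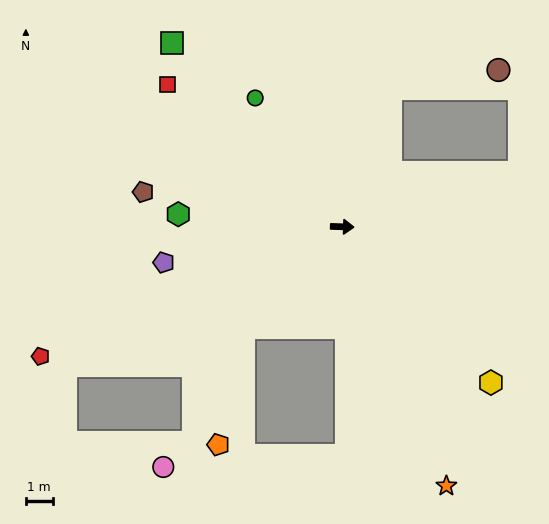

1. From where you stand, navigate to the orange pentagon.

blocked — turn right 132°, forward 5.3 m, then turn left 31°, forward 4.5 m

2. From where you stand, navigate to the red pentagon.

turn right 155°, forward 12.3 m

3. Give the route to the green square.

turn left 135°, forward 9.4 m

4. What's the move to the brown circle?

blocked — turn left 72°, forward 5.5 m, then turn right 60°, forward 4.1 m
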